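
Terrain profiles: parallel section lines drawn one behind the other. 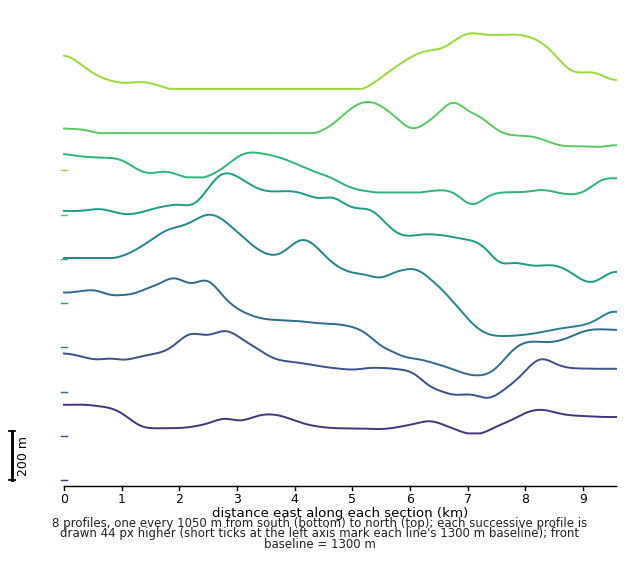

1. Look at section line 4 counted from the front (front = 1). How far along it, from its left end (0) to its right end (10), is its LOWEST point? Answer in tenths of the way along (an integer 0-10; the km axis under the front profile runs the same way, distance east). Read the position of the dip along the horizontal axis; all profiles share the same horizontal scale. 8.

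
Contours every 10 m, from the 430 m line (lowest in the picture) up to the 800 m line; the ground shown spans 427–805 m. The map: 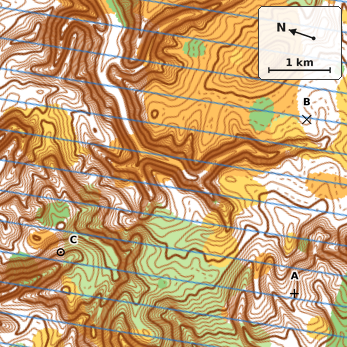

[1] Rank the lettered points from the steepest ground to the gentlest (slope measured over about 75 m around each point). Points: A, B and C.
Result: C A B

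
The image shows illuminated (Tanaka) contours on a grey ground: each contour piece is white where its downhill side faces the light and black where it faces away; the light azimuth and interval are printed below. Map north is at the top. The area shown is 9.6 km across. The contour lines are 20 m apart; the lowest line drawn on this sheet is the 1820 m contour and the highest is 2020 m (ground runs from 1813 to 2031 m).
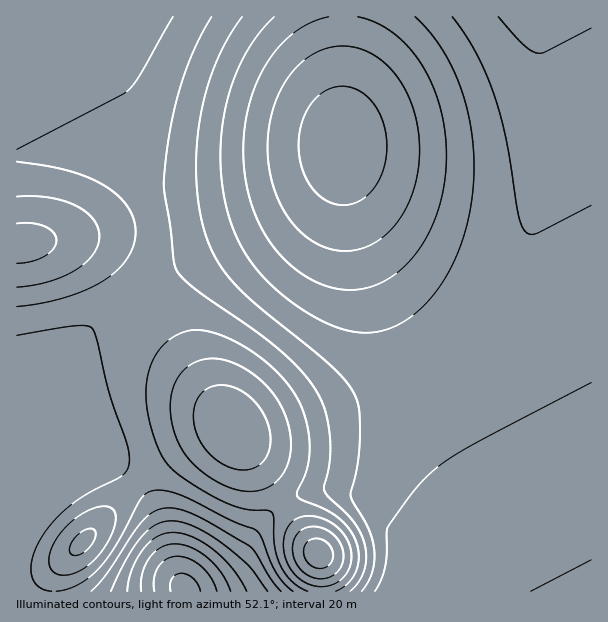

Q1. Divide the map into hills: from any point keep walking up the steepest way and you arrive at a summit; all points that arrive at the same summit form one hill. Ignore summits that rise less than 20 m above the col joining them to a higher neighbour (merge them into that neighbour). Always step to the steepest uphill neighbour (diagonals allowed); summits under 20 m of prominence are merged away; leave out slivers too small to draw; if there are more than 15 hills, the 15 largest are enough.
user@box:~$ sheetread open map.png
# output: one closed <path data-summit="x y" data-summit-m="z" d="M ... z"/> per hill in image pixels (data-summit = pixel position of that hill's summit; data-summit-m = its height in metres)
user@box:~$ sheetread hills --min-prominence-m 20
<path data-summit="530 17" data-summit-m="1945" d="M591 16l-248 1 0 145 5 29 14 52 17 41 25 51 59 96 83 157 3 4 43-1z"/><path data-summit="233 429" data-summit-m="2018" d="M342 146l-2 13-10 18-36 33-24 14-84 42-55 41-41 24-10 8-14 24-8 26-3 21 1 51-1 7-5 6 3 1 13-11 15-6 23 2 22 12 18 17 8 14 11 25 11 39 12 23 18-7 23-15 14-14 18-29 26-23 18-9 17-5 22 0 33 11 17 9 19 15 19 22 29 47 89 0-70-134-66-110-33-64-25-69-10-41z"/><path data-summit="21 243" data-summit-m="2006" d="M342 16l-326 1 1 491 33-32 5-8 0-58 3-21 8-26 14-24 10-8 41-24 55-41 84-42 24-14 12-10 24-23 6-9 7-22z"/><path data-summit="318 554" data-summit-m="2031" d="M342 488l-22 0-17 5-18 9-26 23-18 29-14 14-23 15-18 8 272 0-28-46-19-22-27-19-19-10z"/><path data-summit="83 542" data-summit-m="1985" d="M98 458l-17 0-15 6-24 18-26 27 0 82 169 1 1-2-12-23-11-39-11-25-8-14-18-17-18-10z"/>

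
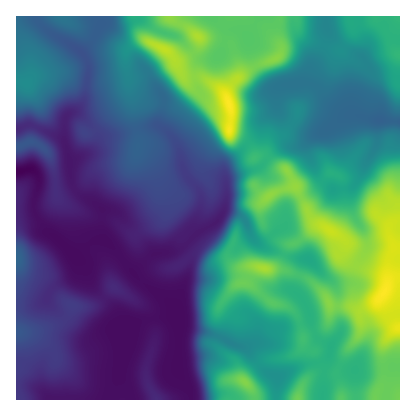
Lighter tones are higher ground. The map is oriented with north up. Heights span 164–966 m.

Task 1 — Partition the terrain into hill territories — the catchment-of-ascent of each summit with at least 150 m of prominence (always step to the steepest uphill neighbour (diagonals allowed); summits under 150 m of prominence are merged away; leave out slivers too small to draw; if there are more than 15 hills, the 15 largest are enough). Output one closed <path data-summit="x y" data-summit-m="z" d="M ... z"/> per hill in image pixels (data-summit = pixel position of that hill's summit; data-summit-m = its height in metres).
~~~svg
<path data-summit="230 104" data-summit-m="966" d="M400 16l-384 0 0 156 16-3 6 7 1 6-5 18 0 10 3 8 7 10 18 14 12 13 6-2 14-12 10-1 4 2 28 34 30 23 10 14 14-45-3-10-7-7-4-1 8-3 14-15 18-9 5-7 5-14-2-36 35-34 3-10 14-14 0-6 3 8 9 10 20 11 13 1-7 4-7 8 2 12 11 22 14 12 16-2 6-4 21-40 1-22 22 0z"/><path data-summit="384 292" data-summit-m="965" d="M276 102l0 6-14 14-3 10-35 34 2 36-5 14-5 7-18 9-14 15-8 3 4 1 10 13-14 44 3 16 3 4 24 4 40 16 18 23 13 7-1 22 124 0 0-278-14-2-8 2-1 22-21 40-6 4-16 2-14-12-13-28 2-10 10-6-17-5-14-9-7-6z"/><path data-summit="16 258" data-summit-m="427" d="M32 169l-16 3 0 228 92 0 10-22 6-24 1-24 5-6 6-2 41-6-6-12-29-22-25-30-13-12-10 1-14 12-6 2-12-13-18-14-10-18 0-10 5-20-3-8z"/><path data-summit="244 382" data-summit-m="819" d="M180 325l-1 43 2 8 8 12 3 12 84 0 1-22-13-7-18-23-40-16-24-4z"/>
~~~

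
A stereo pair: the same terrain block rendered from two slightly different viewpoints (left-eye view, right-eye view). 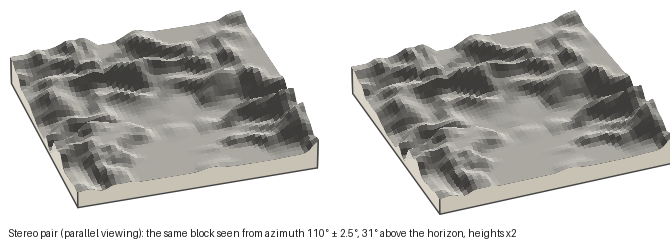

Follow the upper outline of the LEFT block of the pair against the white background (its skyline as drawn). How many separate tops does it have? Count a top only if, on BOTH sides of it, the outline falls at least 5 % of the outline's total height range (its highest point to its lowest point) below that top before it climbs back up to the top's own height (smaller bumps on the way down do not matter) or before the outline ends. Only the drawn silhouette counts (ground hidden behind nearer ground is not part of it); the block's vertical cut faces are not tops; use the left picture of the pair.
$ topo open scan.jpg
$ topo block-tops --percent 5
2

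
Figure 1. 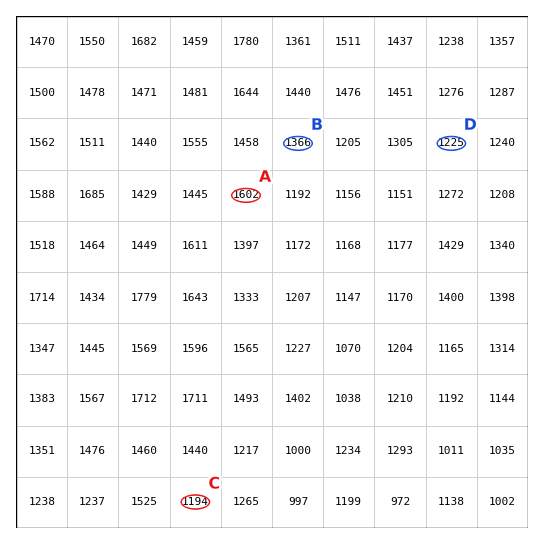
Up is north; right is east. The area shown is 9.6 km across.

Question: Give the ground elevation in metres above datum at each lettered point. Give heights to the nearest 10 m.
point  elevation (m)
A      1600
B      1370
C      1190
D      1220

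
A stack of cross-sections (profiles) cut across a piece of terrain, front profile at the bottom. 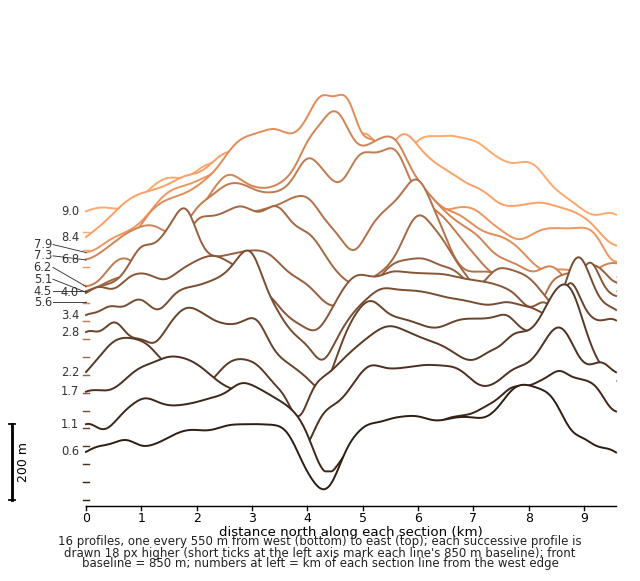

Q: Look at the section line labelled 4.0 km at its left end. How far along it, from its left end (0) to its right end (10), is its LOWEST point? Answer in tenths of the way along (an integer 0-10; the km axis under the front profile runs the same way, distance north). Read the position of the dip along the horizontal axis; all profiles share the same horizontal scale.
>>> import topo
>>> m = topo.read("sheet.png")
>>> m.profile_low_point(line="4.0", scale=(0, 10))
4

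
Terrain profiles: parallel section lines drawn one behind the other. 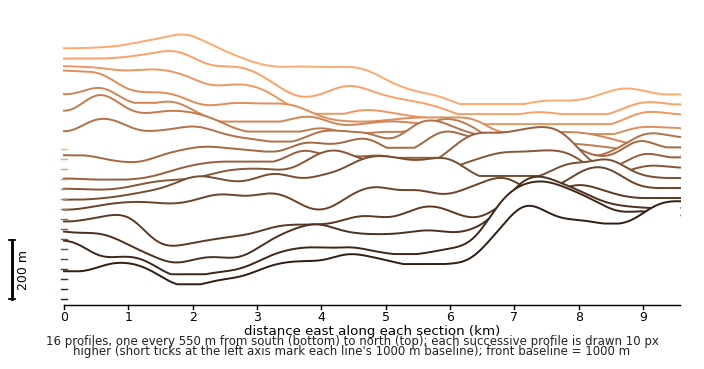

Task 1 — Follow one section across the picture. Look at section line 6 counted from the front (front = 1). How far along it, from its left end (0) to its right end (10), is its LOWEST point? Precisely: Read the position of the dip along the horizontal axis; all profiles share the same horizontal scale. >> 0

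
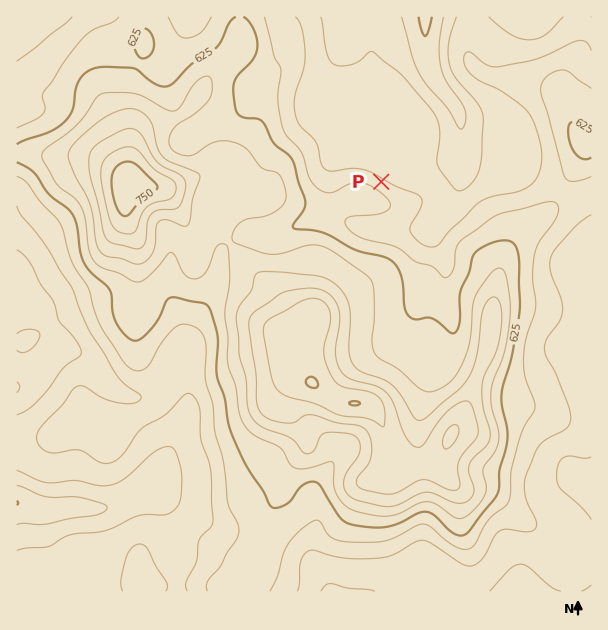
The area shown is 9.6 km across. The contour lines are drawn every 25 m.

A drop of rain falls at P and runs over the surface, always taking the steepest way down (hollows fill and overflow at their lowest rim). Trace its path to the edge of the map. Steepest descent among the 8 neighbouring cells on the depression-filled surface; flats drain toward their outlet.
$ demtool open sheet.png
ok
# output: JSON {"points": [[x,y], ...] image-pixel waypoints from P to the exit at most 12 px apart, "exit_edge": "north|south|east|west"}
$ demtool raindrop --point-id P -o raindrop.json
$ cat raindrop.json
{"points": [[381, 182], [393, 170], [405, 164], [417, 164], [429, 164], [441, 164], [453, 162], [461, 150], [461, 138], [461, 126], [459, 114], [452, 102], [443, 90], [434, 78], [429, 66], [426, 54], [426, 42], [426, 30], [426, 18], [426, 17]], "exit_edge": "north"}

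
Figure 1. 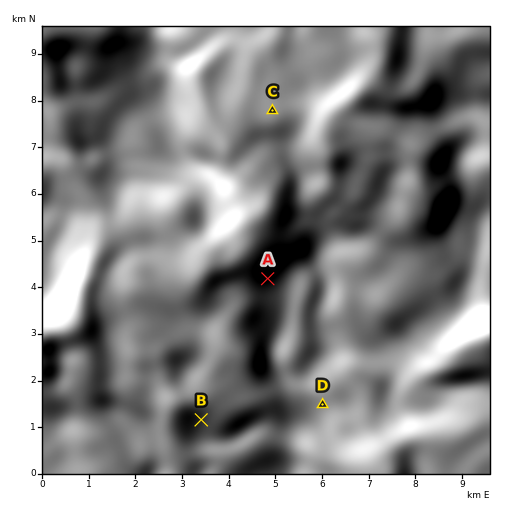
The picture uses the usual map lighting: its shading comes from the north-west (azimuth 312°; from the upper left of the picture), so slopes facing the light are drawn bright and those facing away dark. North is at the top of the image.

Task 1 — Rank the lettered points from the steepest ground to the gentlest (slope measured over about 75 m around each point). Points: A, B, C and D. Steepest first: A B D C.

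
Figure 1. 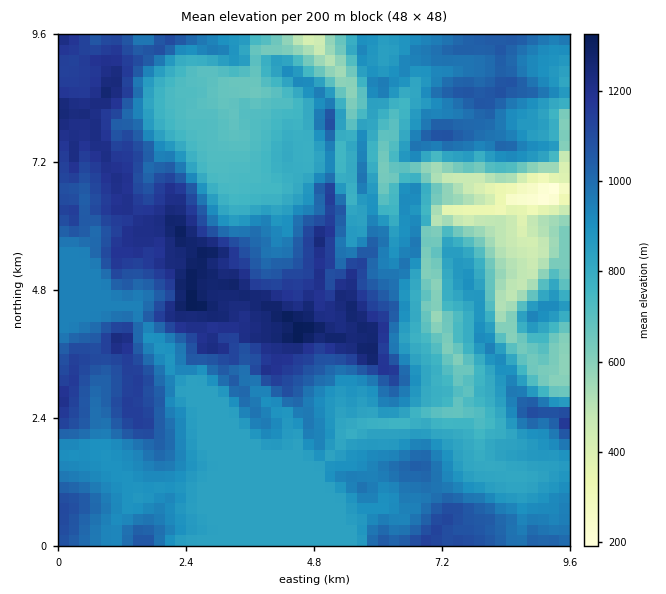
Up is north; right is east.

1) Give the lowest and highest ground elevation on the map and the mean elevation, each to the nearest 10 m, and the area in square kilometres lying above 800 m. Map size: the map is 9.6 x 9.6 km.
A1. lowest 180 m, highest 1350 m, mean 920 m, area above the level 70.5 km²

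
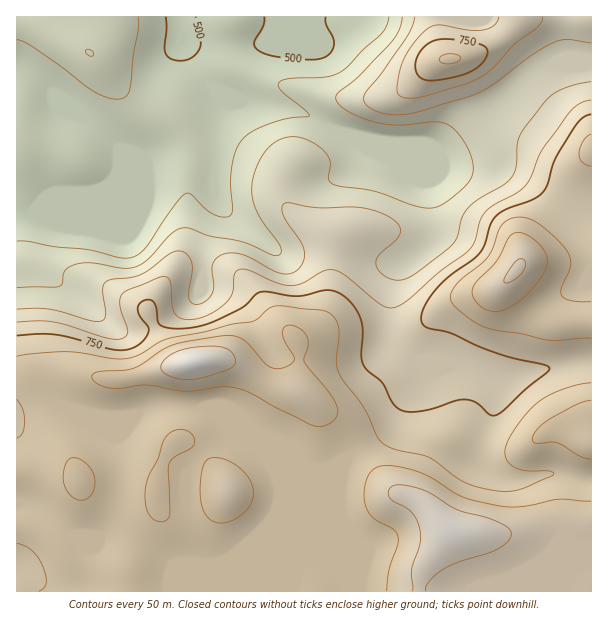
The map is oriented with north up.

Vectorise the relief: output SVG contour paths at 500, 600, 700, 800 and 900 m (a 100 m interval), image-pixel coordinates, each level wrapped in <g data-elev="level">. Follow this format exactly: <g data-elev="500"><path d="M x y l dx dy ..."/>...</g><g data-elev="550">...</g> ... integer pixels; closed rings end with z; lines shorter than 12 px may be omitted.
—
<g data-elev="500"><path d="M196 17l0 9 5 16-1 6-8 9-12 4-9-2-6-6 0-8 2-18-1-10"/><path d="M326 17l0 7 8 15-1 9-3 5-5 4-14 3-36-4-11-3-7-3-2-3-1-5 9-16 1-9"/></g><g data-elev="600"><path d="M89 56l4 0 0-3-3-3-3-1-1 3z"/><path d="M402 17l-3 13-7 12-33 34-21 17-2 6 4 6 8 6 27 11 24 3 39-3 8 2 7 4 9 10 6 11 4 10 1 11-1 7-4 6-21 18-12 6-12 1-13-4-35-13-41-6-5-5 1-18-2-6-5-6-8-6-10-5-9-2-9 0-13 6-10 10-8 17-4 16 0 11 4 12 7 13 17 23 1 6-2 4-7 0-30-13-32-6-19-7-8-1-6 2-6 4-22 24-12 8-14 2-28-5-15 0-8 3-7 4-2 5-1 9-3 3-42 1"/></g><g data-elev="700"><path d="M591 100l-12 4-11 10-26 36-11 27-6 9-10 8-22 12-9 7-4 9-5 20-5 7-32 24-30 27-12 7-7 1-8-3-34-28-12-7-11 1-21 12-12 3-13-3-27-12-9-2-4 1-3 3-2 20-6 9-14 10-16 7-14 0-8-5-3-9-1-21-4-7-8 0-34 14-4 5-1 7 8 29-2 4-6 3-14-1-53-16-15-1-21 1"/><path d="M499 17l-5 9-11 4-15 0-28-5-8 1-6 4-13 14-10 16-6 24 0 6 2 5 8 3 13-1 44-12 15-7 14-10 23-25 21-16 5-6 0-4"/></g><g data-elev="800"><path d="M17 543l7 3 8 4 10 14 4 11 0 7-2 6-5 3"/><path d="M17 399l6 11 2 10-2 12-6 6"/><path d="M591 383l-18 3-22 8-14 9-12 13-11 15-7 12-2 9 1 7 5 6 8 4 11 2 19 0 5 2 0 1-33 15-18 2-20-3-16-5-11-6-27-20-36-8-12-8-5-6-12-27-20-27-5-9-3-12 3-24-1-10-5-10-9-5-40-5-10 0-6 3-15 12-20 3-29 8-36 7-9 3-19 12-12 4-15 1-47-7-33 2-16 2"/><path d="M591 302l-18-1-10-4-2-4 0-5 10-22-2-12-10-12-17-16-11-6-10-3-11 2-7 5-4 6-10 25-7 8-24 19-5 8-3 7 3 8 10 9 14 10 12 5 33 5 27 6 42-2"/><path d="M591 134l-4 3-4 4-4 14 3 7 9 4"/><path d="M443 63l12 0 5-3 1-3-6-3-11 1-5 4 1 3z"/></g><g data-elev="900"><path d="M426 591l0-4 2-5 14-12 15-7 40-14 12-9 2-7-2-5-10-6-13-5-28-7-33-19-15-5-14-1-4 1-3 3 0 8 4 4 12 6 6 5 6 9 3 10 0 14-8 25 0 21"/><path d="M176 378l10 2 11-1 28-8 9-6 1-8-6-7-11-4-21 1-18 4-12 6-6 9 3 7z"/><path d="M504 282l6 0 11-8 4-8-1-6-5-1-4 3-10 14z"/></g>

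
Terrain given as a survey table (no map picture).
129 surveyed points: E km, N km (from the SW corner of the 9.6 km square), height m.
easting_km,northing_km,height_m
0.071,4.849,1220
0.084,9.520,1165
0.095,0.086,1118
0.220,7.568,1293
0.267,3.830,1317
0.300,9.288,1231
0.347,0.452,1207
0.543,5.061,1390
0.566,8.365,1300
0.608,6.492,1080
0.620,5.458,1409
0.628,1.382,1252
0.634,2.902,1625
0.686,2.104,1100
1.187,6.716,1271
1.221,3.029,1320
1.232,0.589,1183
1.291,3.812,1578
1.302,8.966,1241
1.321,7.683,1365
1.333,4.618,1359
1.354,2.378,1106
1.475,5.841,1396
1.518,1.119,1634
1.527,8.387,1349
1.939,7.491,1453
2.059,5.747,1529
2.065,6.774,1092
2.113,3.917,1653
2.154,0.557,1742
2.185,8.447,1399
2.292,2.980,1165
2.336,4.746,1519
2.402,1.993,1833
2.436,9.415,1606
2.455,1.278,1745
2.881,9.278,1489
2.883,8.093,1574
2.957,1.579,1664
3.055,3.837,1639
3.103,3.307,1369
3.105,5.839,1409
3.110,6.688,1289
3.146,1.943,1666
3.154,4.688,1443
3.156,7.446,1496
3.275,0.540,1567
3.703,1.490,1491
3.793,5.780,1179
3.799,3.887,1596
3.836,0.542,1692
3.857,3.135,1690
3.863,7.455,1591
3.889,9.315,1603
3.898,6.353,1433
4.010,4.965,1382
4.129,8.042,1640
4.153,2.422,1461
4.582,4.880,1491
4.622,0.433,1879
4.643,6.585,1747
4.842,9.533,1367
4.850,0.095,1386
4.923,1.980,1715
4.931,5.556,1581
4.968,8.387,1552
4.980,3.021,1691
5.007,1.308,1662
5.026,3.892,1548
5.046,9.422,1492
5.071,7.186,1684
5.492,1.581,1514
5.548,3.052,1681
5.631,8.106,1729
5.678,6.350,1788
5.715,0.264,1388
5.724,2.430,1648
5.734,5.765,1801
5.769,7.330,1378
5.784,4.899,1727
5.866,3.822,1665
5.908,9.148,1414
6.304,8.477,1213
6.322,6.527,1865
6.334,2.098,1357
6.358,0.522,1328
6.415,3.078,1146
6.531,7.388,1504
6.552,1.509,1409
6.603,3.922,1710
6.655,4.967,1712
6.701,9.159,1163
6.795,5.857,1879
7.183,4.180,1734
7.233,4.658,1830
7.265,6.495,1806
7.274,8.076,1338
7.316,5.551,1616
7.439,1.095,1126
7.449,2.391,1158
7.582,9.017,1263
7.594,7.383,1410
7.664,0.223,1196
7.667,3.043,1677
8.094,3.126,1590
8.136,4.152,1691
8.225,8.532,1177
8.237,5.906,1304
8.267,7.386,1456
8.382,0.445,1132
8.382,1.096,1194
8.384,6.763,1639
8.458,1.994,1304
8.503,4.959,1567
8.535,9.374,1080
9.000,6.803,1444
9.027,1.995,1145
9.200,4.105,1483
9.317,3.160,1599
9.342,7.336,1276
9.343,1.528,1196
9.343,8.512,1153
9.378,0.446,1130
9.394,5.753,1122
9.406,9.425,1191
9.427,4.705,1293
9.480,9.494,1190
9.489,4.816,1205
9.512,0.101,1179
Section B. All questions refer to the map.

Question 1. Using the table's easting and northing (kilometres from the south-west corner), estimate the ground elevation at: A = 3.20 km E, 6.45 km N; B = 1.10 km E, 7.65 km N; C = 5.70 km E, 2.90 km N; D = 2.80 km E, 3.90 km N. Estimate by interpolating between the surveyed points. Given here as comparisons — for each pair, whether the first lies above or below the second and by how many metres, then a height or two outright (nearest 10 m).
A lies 430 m below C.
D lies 370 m above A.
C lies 330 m above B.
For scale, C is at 1670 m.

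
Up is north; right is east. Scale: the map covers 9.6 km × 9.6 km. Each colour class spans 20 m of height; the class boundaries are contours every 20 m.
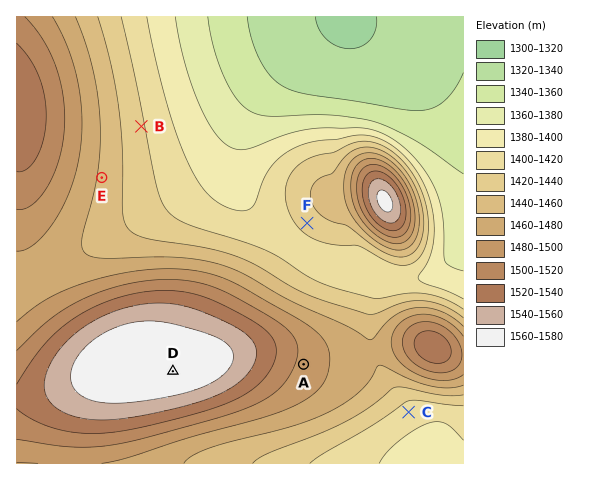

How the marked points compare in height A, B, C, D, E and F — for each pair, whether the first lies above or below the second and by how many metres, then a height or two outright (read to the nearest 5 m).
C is below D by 165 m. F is below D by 150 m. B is below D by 150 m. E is below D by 120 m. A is above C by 85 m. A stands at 1495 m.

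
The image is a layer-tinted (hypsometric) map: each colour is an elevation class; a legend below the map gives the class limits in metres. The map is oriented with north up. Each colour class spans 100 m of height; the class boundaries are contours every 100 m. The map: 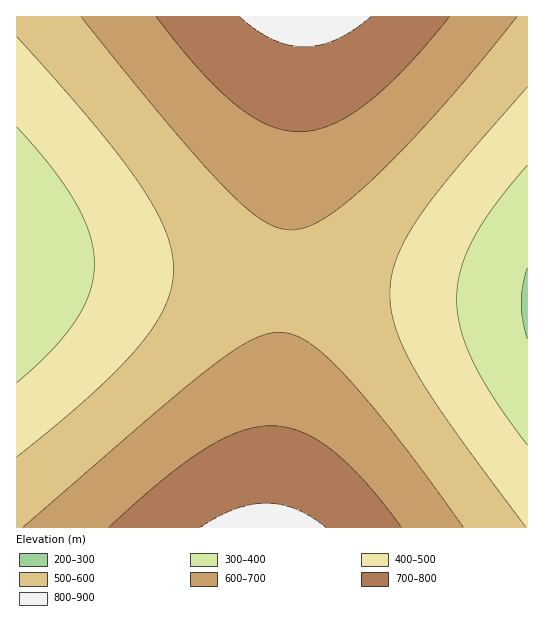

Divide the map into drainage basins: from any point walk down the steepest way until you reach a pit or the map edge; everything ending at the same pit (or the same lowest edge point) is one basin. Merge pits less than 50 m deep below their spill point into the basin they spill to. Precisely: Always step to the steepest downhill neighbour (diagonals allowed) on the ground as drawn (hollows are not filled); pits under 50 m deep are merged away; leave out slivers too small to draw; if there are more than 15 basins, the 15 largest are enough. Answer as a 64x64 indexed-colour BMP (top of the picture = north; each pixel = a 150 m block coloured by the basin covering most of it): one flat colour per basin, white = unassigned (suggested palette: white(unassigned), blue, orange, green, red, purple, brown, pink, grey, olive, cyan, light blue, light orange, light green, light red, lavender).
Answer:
<image width="64" height="64" href="data:image/bmp;base64,Qk12CAAAAAAAAHYAAAAoAAAAQAAAAEAAAAABAAQAAAAAAAAIAAATCwAAEwsAABAAAAAAAAAA////ALR3HwAOf/8ALKAsACgn1gC9Z5QAS1aMAMJ34wB/f38AIr28AM++FwDox64AeLv/AIrfmACWmP8A1bDFABEREREREREREREREREREREiIiIiIiIiIiIiIiIiIiIiERERERERERERERERERERESIiIiIiIiIiIiIiIiIiIiIRERERERERERERERERERERIiIiIiIiIiIiIiIiIiIiIhEREREREREREREREREREREiIiIiIiIiIiIiIiIiIiIiERERERERERERERERERERESIiIiIiIiIiIiIiIiIiIiIRERERERERERERERERERERIiIiIiIiIiIiIiIiIiIiIhEREREREREREREREREREREiIiIiIiIiIiIiIiIiIiIiERERERERERERERERERERESIiIiIiIiIiIiIiIiIiIiIRERERERERERERERERERERIiIiIiIiIiIiIiIiIiIiIhEREREREREREREREREREREiIiIiIiIiIiIiIiIiIiIiERERERERERERERERERERESIiIiIiIiIiIiIiIiIiIiIRERERERERERERERERERERIiIiIiIiIiIiIiIiIiIiIhERERERERERERERERERERESIiIiIiIiIiIiIiIiIiIiERERERERERERERERERERERIiIiIiIiIiIiIiIiIiIiIREREREREREREREREREREREiIiIiIiIiIiIiIiIiIiIhERERERERERERERERERERESIiIiIiIiIiIiIiIiIiIiERERERERERERERERERERERIiIiIiIiIiIiIiIiIiIiIREREREREREREREREREREREiIiIiIiIiIiIiIiIiIiIhERERERERERERERERERERESIiIiIiIiIiIiIiIiIiIiERERERERERERERERERERERIiIiIiIiIiIiIiIiIiIiIREREREREREREREREREREREiIiIiIiIiIiIiIiIiIiIhERERERERERERERERERERESIiIiIiIiIiIiIiIiIiIiERERERERERERERERERERERIiIiIiIiIiIiIiIiIiIiIREREREREREREREREREREREiIiIiIiIiIiIiIiIiIiIhERERERERERERERERERERESIiIiIiIiIiIiIiIiIiIiERERERERERERERERERERERIiIiIiIiIiIiIiIiIiIiIREREREREREREREREREREREiIiIiIiIiIiIiIiIiIiIhERERERERERERERERERERESIiIiIiIiIiIiIiIiIiIiEREREREREREREREREREREREiIiIiIiIiIiIiIiIiIiIRERERERERERERERERERERESIiIiIiIiIiIiIiIiIiIhERERERERERERERERERERERIiIiIiIiIiIiIiIiIiIiEREREREREREREREREREREREiIiIiIiIiIiIiIiIiIiIRERERERERERERERERERERESIiIiIiIiIiIiIiIiIiIhERERERERERERERERERERERIiIiIiIiIiIiIiIiIiIiEREREREREREREREREREREREiIiIiIiIiIiIiIiIiIiIRERERERERERERERERERERESIiIiIiIiIiIiIiIiIiIhERERERERERERERERERERERIiIiIiIiIiIiIiIiIiIiEREREREREREREREREREREREiIiIiIiIiIiIiIiIiIiIRERERERERERERERERERERESIiIiIiIiIiIiIiIiIiIhERERERERERERERERERERERIiIiIiIiIiIiIiIiIiIiEREREREREREREREREREREREiIiIiIiIiIiIiIiIiIiIRERERERERERERERERERERESIiIiIiIiIiIiIiIiIiIhERERERERERERERERERERERIiIiIiIiIiIiIiIiIiIiEREREREREREREREREREREREiIiIiIiIiIiIiIiIiIiIRERERERERERERERERERERERIiIiIiIiIiIiIiIiIiIhEREREREREREREREREREREREiIiIiIiIiIiIiIiIiIiERERERERERERERERERERERESIiIiIiIiIiIiIiIiIiIRERERERERERERERERERERERIiIiIiIiIiIiIiIiIiIhEREREREREREREREREREREREiIiIiIiIiIiIiIiIiIiERERERERERERERERERERERESIiIiIiIiIiIiIiIiIiIRERERERERERERERERERERERIiIiIiIiIiIiIiIiIiIhEREREREREREREREREREREREiIiIiIiIiIiIiIiIiIiERERERERERERERERERERERESIiIiIiIiIiIiIiIiIiIRERERERERERERERERERERERIiIiIiIiIiIiIiIiIiIhEREREREREREREREREREREREiIiIiIiIiIiIiIiIiIiERERERERERERERERERERERESIiIiIiIiIiIiIiIiIiIRERERERERERERERERERERERIiIiIiIiIiIiIiIiIiIhEREREREREREREREREREREREiIiIiIiIiIiIiIiIiIiERERERERERERERERERERERESIiIiIiIiIiIiIiIiIiIREREREREREREREREREREREREiIiIiIiIiIiIiIiIiIhERERERERERERERERERERERESIiIiIiIiIiIiIiIiIiERERERERERERERERERERERERIiIiIiIiIiIiIiIiIiIREREREREREREREREREREREREiIiIiIiIiIiIiIiIiIhERERERERERERERERERERERESIiIiIiIiIiIiIiIiIi"/>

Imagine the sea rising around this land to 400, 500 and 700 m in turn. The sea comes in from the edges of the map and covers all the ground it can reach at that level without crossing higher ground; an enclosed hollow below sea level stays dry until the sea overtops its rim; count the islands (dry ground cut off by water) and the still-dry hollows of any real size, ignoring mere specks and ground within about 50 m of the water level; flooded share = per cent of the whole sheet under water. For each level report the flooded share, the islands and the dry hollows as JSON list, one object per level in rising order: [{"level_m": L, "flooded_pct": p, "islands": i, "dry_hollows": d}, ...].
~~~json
[{"level_m": 400, "flooded_pct": 10, "islands": 0, "dry_hollows": 0}, {"level_m": 500, "flooded_pct": 29, "islands": 0, "dry_hollows": 0}, {"level_m": 700, "flooded_pct": 84, "islands": 0, "dry_hollows": 0}]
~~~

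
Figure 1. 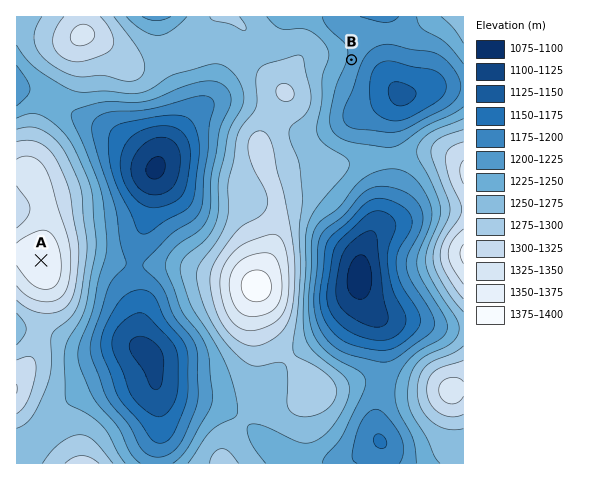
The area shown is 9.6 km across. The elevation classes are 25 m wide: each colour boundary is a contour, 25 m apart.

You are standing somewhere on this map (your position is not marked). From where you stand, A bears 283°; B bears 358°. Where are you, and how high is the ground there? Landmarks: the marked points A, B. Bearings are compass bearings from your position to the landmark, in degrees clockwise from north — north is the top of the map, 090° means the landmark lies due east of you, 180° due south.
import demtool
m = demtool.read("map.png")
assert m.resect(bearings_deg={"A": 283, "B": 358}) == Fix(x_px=361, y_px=334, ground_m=1145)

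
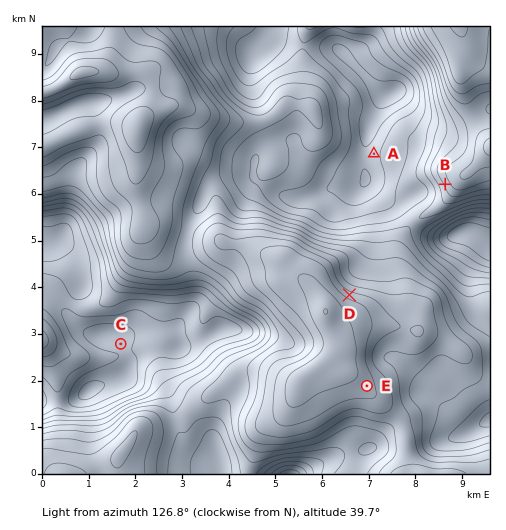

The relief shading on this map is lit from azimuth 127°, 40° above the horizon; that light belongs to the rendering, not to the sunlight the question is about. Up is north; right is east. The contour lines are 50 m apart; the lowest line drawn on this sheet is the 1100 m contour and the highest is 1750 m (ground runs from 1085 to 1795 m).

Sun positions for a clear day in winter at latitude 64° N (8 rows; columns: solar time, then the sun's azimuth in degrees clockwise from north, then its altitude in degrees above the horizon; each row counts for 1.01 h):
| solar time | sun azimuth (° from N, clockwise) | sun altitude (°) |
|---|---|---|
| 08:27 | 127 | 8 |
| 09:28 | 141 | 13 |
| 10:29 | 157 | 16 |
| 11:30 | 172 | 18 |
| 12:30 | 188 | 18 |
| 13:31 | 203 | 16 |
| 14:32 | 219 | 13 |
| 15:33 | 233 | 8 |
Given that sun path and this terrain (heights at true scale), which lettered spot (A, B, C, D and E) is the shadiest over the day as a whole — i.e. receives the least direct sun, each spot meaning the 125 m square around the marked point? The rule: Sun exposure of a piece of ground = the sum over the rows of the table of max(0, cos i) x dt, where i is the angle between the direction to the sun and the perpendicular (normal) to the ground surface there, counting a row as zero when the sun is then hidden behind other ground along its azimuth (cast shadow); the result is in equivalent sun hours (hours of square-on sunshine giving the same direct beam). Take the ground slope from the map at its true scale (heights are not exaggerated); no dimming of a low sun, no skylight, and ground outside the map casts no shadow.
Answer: B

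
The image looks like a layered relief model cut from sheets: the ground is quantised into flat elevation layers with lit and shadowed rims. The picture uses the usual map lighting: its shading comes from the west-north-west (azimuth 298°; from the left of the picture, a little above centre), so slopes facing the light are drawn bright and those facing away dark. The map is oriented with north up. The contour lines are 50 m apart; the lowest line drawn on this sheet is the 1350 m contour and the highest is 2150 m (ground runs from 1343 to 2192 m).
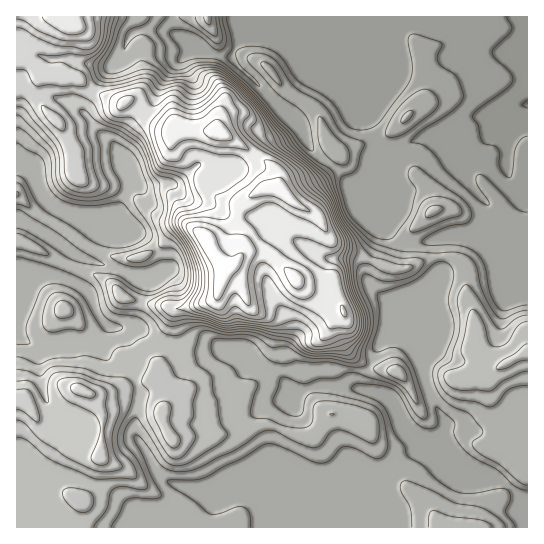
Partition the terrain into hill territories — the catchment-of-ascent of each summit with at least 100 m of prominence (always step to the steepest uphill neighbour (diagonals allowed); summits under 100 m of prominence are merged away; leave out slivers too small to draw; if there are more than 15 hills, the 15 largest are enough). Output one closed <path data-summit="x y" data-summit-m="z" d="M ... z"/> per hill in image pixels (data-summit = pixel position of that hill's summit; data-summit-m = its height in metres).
<path data-summit="205 238" data-summit-m="2192" d="M527 16l-234 1-18 4-32 14-4 4-8 18-21-4-27-16-18-6-22-2-9 3-6 6-7 19-21 21-11 16-6 15 0 4-10-9-23-9-11-2-12 5-11 27 1 210 13 9 12 4 20-4 28 0 8-3 5-4 6-12 6 3 18-1 8 2 16 12 14 3 10 7 9 2 32-5 24 5 11 11 22 13 11 12 10 2-3 8-9 7-12 23-4 13 0 19 39 17-54 1-18 6-21 10-14 26-7 6-4 0-11-4-13 0-15-7-13-3-26-18-22-11-54-16-12 0-10-4 0 64 511-1 0-26-6-1-12-13-44-26-18-20-4-10 1-9-16-28-6-25 4-15 0-48 13-31 1-8-1-28 5-3 9-1 24 1 13-11 7 8 4 2 26-2z"/><path data-summit="79 389" data-summit-m="1870" d="M109 325l-6 12-5 4-8 3-28 0-23 4-23-14 1 130 10 4 12 0 54 16 22 11 26 18 13 3 15 7 13 0 11 4 4 0 7-6 14-26 21-10 18-6 54-1-39-17 0-19 4-13 12-23 9-7 2-8-9-2-11-12-22-13-11-11-19-5-37 5-9-2-10-7-14-3-19-13-23 0z"/><path data-summit="527 354" data-summit-m="1712" d="M491 225l-13 11-24-1-9 1-5 3 1 28-1 8-13 31 0 48-4 15 6 25 16 28-1 9 9 18 13 12 44 26 12 13 5 0 1-266-26 1-4-2z"/><path data-summit="73 26" data-summit-m="2032" d="M171 16l-154 0-1 107 11-25 12-5 11 2 17 6 15 11 14-29 25-26 7-19 6-6 9-3 22 2 10 4-3-6z"/><path data-summit="207 17" data-summit-m="1661" d="M393 16l-220 0-1 13 6 7 21 9 11 8 21 4 8-18 4-4 40-16z"/>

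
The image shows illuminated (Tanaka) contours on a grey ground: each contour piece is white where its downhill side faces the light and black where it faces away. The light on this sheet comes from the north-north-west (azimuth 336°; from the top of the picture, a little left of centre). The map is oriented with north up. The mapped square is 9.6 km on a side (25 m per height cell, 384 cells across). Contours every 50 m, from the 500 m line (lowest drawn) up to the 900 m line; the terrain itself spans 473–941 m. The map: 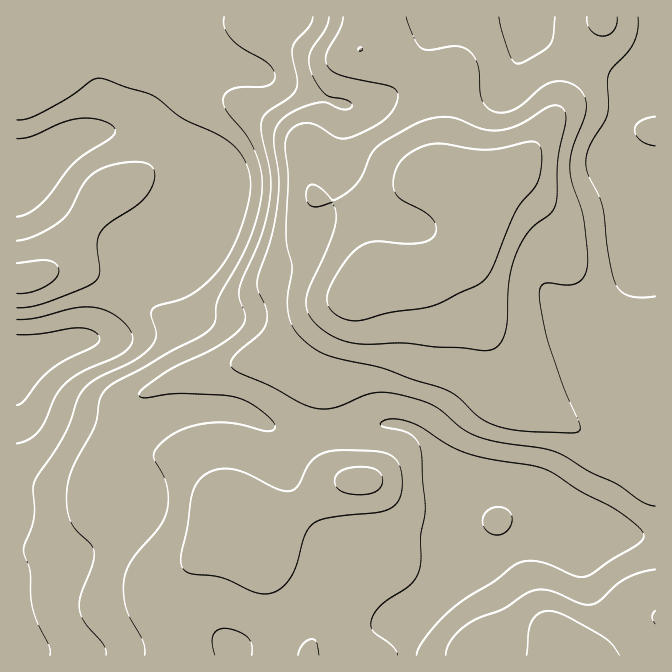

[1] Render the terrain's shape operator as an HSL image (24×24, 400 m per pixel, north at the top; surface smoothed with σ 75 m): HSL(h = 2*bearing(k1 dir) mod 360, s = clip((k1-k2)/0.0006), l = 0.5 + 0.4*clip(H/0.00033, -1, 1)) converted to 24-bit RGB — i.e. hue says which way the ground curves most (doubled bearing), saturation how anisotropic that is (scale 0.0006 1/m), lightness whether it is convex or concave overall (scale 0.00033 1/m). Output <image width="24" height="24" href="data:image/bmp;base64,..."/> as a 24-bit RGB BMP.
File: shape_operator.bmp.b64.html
<image width="24" height="24" href="data:image/bmp;base64,Qk32BgAAAAAAADYAAAAoAAAAGAAAABgAAAABABgAAAAAAMAGAAATCwAAEwsAAAAAAAAAAAAAd2R5d0pSgHNCbXlCgqJEr8NUgohmdWltb1xfRIR9o8OP1It5RHV6baWVRUSgGlzFtcPW0q7HZTGqYn6jvuu+mm/VmDuqfm9zaFWLdVyojIexfniriaOQtal4h3xcaFNPgV9JS6UuHqE4yml3xFpuT3E6RmdAJXxYNqVPvXR1eDrHquDUoNy1gxGn01ezo4KuWWqKXIehgXSenHikno6atXuKrWiDcleIfnuersGXMqllL3Nq2V6Gvmp4SKBxN5Z5MH9IWYE7TopOl9limmc8OR9WqYmztaDFaHGEVm5SXnZIX51zkoWpunm6w3qphnGofKWqu76kgI+oJ1dvTISf3r3NlpPGSF2VVVp1an5IR6AwjLIye006PGJSPpc3qK1LeVWUpEKVrbZUIq02PYprnlWeymJ7rIl7dJ98lK+Gt2ODbzxTJV8ZiKwTu5k2VFF/X0uNpYGEcKtqY4RXeGdicHZaa2sxi30NT0p3ekyk1K+libduKF5LNk5StIV5yLmzmcjIco27zyrX6zCsuEhUXdUwMelpOWSeR1uUiqumro6kjmCVgU1gezoybS4vy5xLQ0S7Q1Kxx6yo05enWEaWLoOPUMyDocuctqONg0WQdSuatYnh2NP42NvzbJTWNCtxXXJRgYo8imstcTgqcyQxp25MVcjVud3pXz63Xk+fqZmHyIWHlmy5V4C3YLKAhLJUmINWa012R3yWTN+AW9WF336R+zCuhBqIfyElg08Vd1wWZWMnQaF3mufDXNvUVKCNSjFlflxqnoBcypFHmp9KTZBcZJ5gmJRqkFdQay8udGMbgpUAPVEAOD8DbScGYRExs0J3vozOpazemcvue/L7hNbNcF+cZmJ3Jy92a3Cui3bL463q5JbPo3pAc3gnbmcaWTQXe0cxhrVslsWgtmujeDNPajYsQoVlWc6nh87MnM/Sk7vGfKqkbWR6flp1e299LnZyKbqBPuDVdpzi7KH99cz/2bL/xX/7nnPfhNHZd8DCqlxSmi00m0OMdYa9grnIYLWjWKZbdbVZeJ1pjIR0dV1/d2h9fXd7SGkTJWoGH0MDJjADLzMAorgAj7cqj0Tf3aH17InVoCZhqRohtJVQU7uNVrWfd5+RdI6Zg5+KfrJ1ZJ18d2uFf1uDf2t+gXV0hbYVL28SKUAXL1oiHdRQT+V2NqY8VFkbT0kNsTUU5Cm1zaLHuszBd4WkaHxQYZVCTIpNbKldh7Z+ZoWSc0lkf3xdaIOadnap3tf0gI7hLaLsQ+j7V+7VSLCfPTullST47nTvXr+YQYTQ3cTj3avNs4LOnZLYkKHQX2OnbMVNQL5SdTRukjs5RclROLOzYXOa1Ln04r/1dX3bVqGxWndgZWxPMWdBEUlUyUzb86StLINYTKZW0qasqarQiInMuG7T2VvZ4dehPIldOx1kt8qWgtmeL1mAWGVrmlGT2F1qxUdSgF9OYGpQXn1gX39xGFdcFEBS/3F14KZhIZJLesNGuaJVemBJeT5HpVZr8MeqsEqEGUVro92JlrZ3MyttY192V0Bwy0xu3llwtGdyaZFqTpR0XoaDPGR8BB42zC5K/+XMR7SBRZdZs186h1c7bndLV6Ro1b+V22CTNoCVW+hxgm6xRSuIaGWDMU9JfFaU1qC/3K/cup3IbX2lVHiFTVp1CA0rbFkl/v/MgMrNPDarvWKrvJC2hqSybKmgopByzmiMqtSXNeeDVDOEfTSKfGFlKmsTDnQyVrlWxYmf1H+9zGiui1GGWjVRFgsoKKZr7f/MQq9UKyuEfYW2t6nGpp+9fZa/dHzSxJbe89nKmqg6Ehclcjdhl2RKkNE4C1YTGkwFW3AMfWwdqkImnDFHfDF8EGy2Zfr/5fPYgoTXGFG+XoazsnmKvJqafraZM6W/hkbU/7vM+X+WGDRmIVCfoJ/T2r7XYme+NZKnTZJsV4NSXpaNf3C2aJDecfD9APPc77MyuDEAKR8KO0oKZ6kZnKg01LElN24dEywq2HVi/M/ZkFboEHepT6+XuqbBqJPTXkfRdFqwf5OfUa+nZautYbWOe6A5IhkRWRoJ/z4SrIY2Euw9KrZbaopWxLFvkbBZEj9KLLUr5axi7RhFcT84Nls5n659k2iBhEmQg2KZpZGNa49wUnpTgWNGjT0zMGyRFKj/5dH68df0rNTbP4CrWZCVprWGuYB+Lzx7P4FCnkAf1i0KvcpGI2KDrrB0eV+Fb12Ya3CcopGdnomuZWmyXU+6k5K/bci+FV5ZU0Ud/85uzLByYlWCZ319laxZpIpWWkp2VFRziT+h3LXD2+zZACSq"/>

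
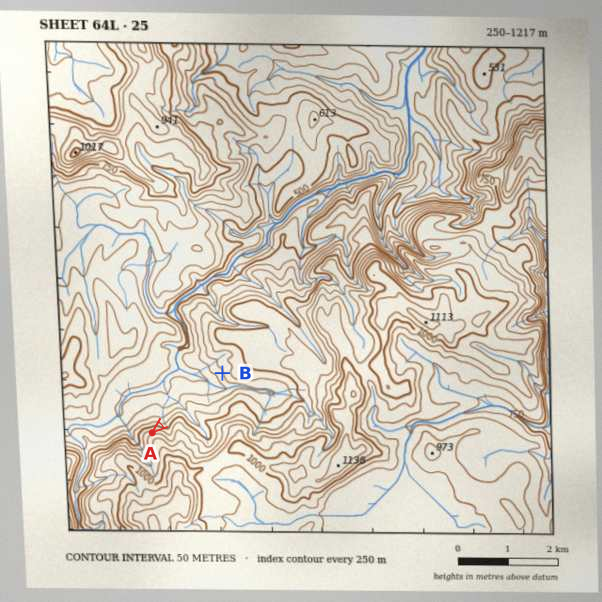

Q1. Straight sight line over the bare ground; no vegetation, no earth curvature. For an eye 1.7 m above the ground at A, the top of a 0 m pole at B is visible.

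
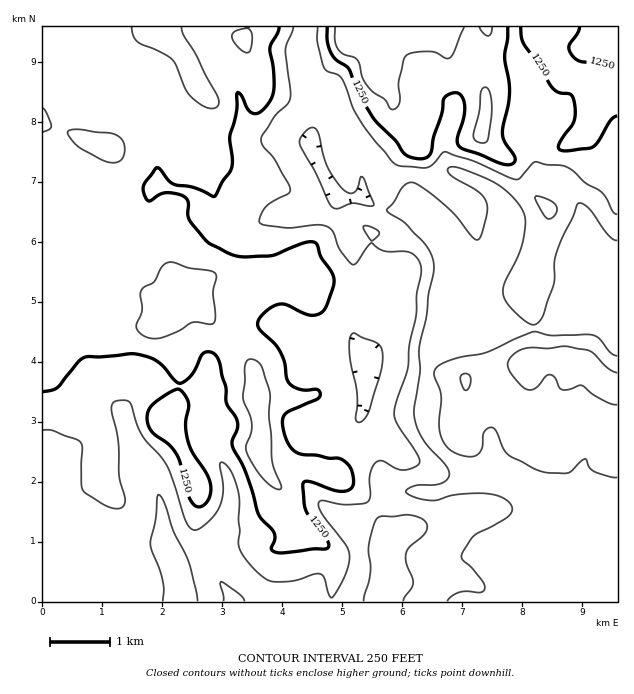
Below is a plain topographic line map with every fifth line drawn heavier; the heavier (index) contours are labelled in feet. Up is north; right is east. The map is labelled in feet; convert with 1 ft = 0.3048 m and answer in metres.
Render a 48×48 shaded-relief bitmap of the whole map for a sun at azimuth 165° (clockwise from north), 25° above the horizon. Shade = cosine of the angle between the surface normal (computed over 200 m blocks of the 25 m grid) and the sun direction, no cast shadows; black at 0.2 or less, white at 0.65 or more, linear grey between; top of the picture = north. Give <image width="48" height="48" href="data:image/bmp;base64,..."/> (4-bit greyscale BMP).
<image width="48" height="48" href="data:image/bmp;base64,Qk32BAAAAAAAAHYAAAAoAAAAMAAAADAAAAABAAQAAAAAAIAEAAATCwAAEwsAABAAAAAAAAAAAAAAABEREQAiIiIAMzMzAERERABVVVUAZmZmAHd3dwCIiIgAmZmZAKqqqgC7u7sAzMzMAN3d3QDu7u4A////AIiIiIiJiId4mru6mKlUe8uZmIiHZ3d5hoh4mYiIiId4mru7qKpkaamYiIiHZ3d4h4h4mZh3eIeImrzMyqp1Z3iId3eHZ3d3d5mHiYdmeJiImqvM3KmGd4mYh3eId4iGd5mHd4iIiaqHd4ibynZ2aLypmIiIiImHd4mYd4mZmbynZniJhUZlV6upmZmZmYiHd4iYiImpiL7IZ4mXU2h1M0Z4iZmZmIiId4iZmZmYiL7ZZ5qoV6ynMRJFZ4iIiHeId3eJmYd4h6zJZ5qone7JVDRVVWZ3d4iYiHd4iYZ4h4mZeJl4zt25mqqYZVVWeJqqqnd3eId5h2V5iadoqYiave25h3Zomqqqqnd3eIial1R6mZd2VVWLzMp3mpiaqqqYiIiHd4mruGaJd4hkNFVpqXVIqpmamZmYd5mYd4m8uXd2RHhlVVVWdkRpqZiJmZmYiKqqh4iKqYh2RYiId2ZlZlZ3mpmImZiZmaqqmIhUeZmIiIm7qph2eHh1i7mImZmqu6qZmahBN4mIiIqqqqmHeql1eqqIiJqqu6mZmqpkR4h2Znh3eJiHermHeZmYmImpmKqZmqqYeal3Znd2aIiHabl2V4mZmYmYdYmqqqqqmaqHdWeHeIiHeKljEkVniZmHUmiquqq8qJqYdFZ3d3iHd6ljEBESRVVVMmaKq7vdy7u4ZFZ3dniIiKqGVUIAAQABNXdniZms3cynZmd4iJiJmbyYd3ZUNDERR3dmZmZnnMuXiZiJqqmJqquYd3eJmIdlVnd2VWZlabqIirqqqqmImJqYd3iaqZmHZ3d3ZlZmZ4mYeKy6mamHd4qoeHd4mZmIiYiId1RFZVaZhnmqmZh2Vou4eIdWiZiIiYiIiHUzMyJXZkRoh2dlVXmoeIdUeZh3iIiIiIhjIiIzMzIkZVVVVFV4d5hkWZh3iIiIiIh1RVVEMzEARmZmZTNoiJh1WKqIiYiIiId2Z3ZmZUMQBGd2ZTRoiZh2WLuYmpmHdmd3d3eZmGVCETVTNEZ4mqmHaLypmph3ZmZ3d3iZqph2U0MjVmiKqZmIiIqqmXd3d3d2Z4mImruoZnZWmpmqhmiqlUarqHd3iZmHeJqZmZmHZ4iIm7uoVHrMhFi8uIiJq7uYiamZiIdmd4iInO7Iec7+qru7uqqrzLqYiJmZh2ZmeIiZnP/97//sve7KqqqrqpmYiZmYh2VneImqqt/u7/2XiazKmZmHVFeIiZiIiZiIh4maupm7ecp3hlaaqIdUM0Z3Z4mqm8u6h3iby4irU3qZh1VZunZVVVZ3Voq6nO3LmHeaqoeac1m5mHZnq3ZoiHd3Z5qomt26mXeqmYeJlmipiJh2eXeJmYiIiJhnmbuYmoiamIeKp2eZiJmGVnd3h3iJiIZXmZmIirmJmZmbt1eIiZmGZWd2Z4mamHVpqYiIedyImZqqqGeImYdmZnd2Z4q7qGaKqYmYd82omauqqYmZmXd2Znd3d4m7p1aZiaypdYqpmqqpqpqpmIiHd3h3d3irp1eZeM3KZFiYqqmZmqqoiJmYdw=="/>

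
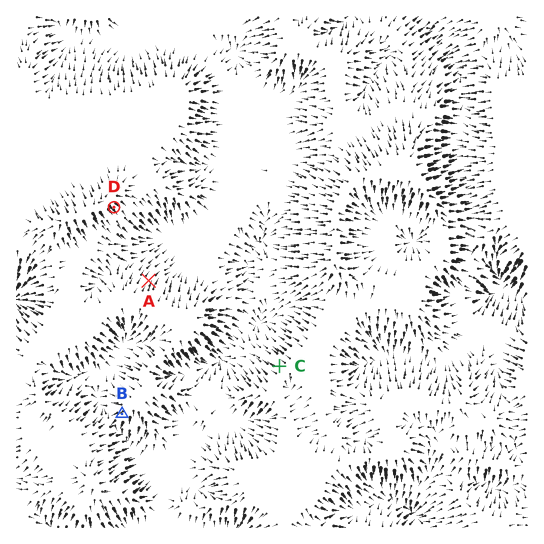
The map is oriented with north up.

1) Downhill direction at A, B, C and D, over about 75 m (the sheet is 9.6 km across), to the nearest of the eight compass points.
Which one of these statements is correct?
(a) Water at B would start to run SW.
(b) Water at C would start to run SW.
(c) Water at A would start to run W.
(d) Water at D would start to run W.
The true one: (a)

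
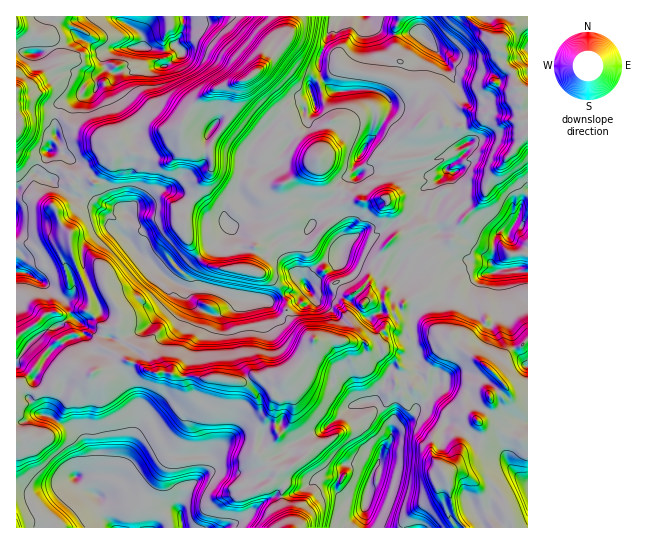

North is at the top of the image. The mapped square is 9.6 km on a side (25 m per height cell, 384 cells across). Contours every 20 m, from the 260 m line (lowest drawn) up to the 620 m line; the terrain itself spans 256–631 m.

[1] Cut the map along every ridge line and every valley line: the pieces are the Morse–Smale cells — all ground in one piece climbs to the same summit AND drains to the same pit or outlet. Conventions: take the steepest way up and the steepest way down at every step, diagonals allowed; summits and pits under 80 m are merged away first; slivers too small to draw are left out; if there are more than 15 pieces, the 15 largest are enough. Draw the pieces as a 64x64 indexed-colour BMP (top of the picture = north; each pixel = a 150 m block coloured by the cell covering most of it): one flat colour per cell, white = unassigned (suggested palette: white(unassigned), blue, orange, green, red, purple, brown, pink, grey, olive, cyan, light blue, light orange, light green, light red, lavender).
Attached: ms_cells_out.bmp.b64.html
<image width="64" height="64" href="data:image/bmp;base64,Qk12CAAAAAAAAHYAAAAoAAAAQAAAAEAAAAABAAQAAAAAAAAIAAATCwAAEwsAABAAAAAAAAAA////ALR3HwAOf/8ALKAsACgn1gC9Z5QAS1aMAMJ34wB/f38AIr28AM++FwDox64AeLv/AIrfmACWmP8A1bDFACIizMzMzMzMzMzCIiIiIiIiVVVVVVWZmZmZmZd3d3d3IiIszMzMzMzMzMIiIiIiIiJVVVVVVZmZmZmZl3d3d3ciIiLMzMzMzMzMwiIiIiIiJVVVVVVVmZmZmZmXd3d3dyIiIizMzMzMzMzCIiIiIiIlVVVVVQCZmZmZmXd3d3d3IiIiIsIszMzMzMIiIiIiIiVVVVUAAJmZmZmZd3d3d3ciIiIiIiIszMzMzCIiIiIgJVVVVQAAmZmZmZl3d3d3dyIiIiIiIiIszMzMwiIiIgBVVVVVAAAJmZmZmXd3d3d3IiIiIiIiIiLMzMzMIiIiIgBVVVVQAFmZmZmXd3d3d3ciIiIiIiIiIiLMzMwiIiIlUAVVVVVVWZmZmXd3d3d3dyIiIiIiIiIiIiIiIiIiIgVVVVVVVVVVmZmZd3d3d3d3IiIiIiIiIiIiIiIiIiIiAFVVVVVVVVVZmZl3d3d3d3ciIiIiIiIiIiIiIiIiIiIABVVVVVVVVVmZmXd3d3d3dyIiIiIiIiIiIiIiIiIiIgAAVVVVVVVVVZmZl3d3d3d3IiIiIiIiIiIiIiIiIiIiIABVVVVVVVVVWZmZd3d3d3ciIiIiIiIiIiIiIiIiIiIiAAVVVVVVVVVVmZmZmZd3dyIiIiIiIiIiIiIiIiIiIiIABVVVVVVVVVVZmZmZl3d3IiIiIiIiIiIiIiIiIiIiIgAFVVVVVVVVVVWZmZmXd3coiCIiIiIiIiIiIiIiIiIiAFVVVVVVVVVVVZmZmZmXd4iIgiIiIiIiIiIiIiIjMiIwVVVVVVVVVVVZmZmZmXd3iIiIIigiIiIiMzMzMzMzMzM1VVVVVVVVVZmZmZmZd3eIiIiIiIiCKIMzMzMzMzMzMzVVVVVVVapVmZmZmXd3d4iIiIiIiIiIMzMzMzMzMzMzM1VVVVVapVWZmZmXd3d3iIiIiIiIiIMzMzMzMzMzMzMzNVVVVapVVZmZmXd3d3eIiIiIiIiDMzMzMzMzMzMzMzMzMzqqqqqlmZmXd3d3d4iIiIiIiIMzMzMzMzMzMzMzMzMzM6qqqqWZl3d3d3d3iIiIiIiIgzMzMzMzMzMzMzMzMzMzqqpVVZl3d3d3d3eIiIiIiIiDMzMzMzMzMzMzMzMzMzqqqqVVmXd3d3d3d4iIiIiIiIMzMzMzNmZjMzNmYzMzOqqqqlVXd3d3d3d3iIiIiIiIMzMzMzNmZmYzNmZjMzM6qqqqpVqnd3d3d3eIiIiIg4MzMzMzNmZmZmZmZmY2YzMzqqqqqqp3d3d3d4iIiIiDMzMzMzNmZmZmZmZmZmZmMzOqqqqqqnd3d3d3iIiIiDMzMzMzNmZmZmZmZmZmZmZjMzqqqqqqp3d3d3eIiIiIMzMzMzNmZmZhEREWZmZmZjMzM6qqqqqqqqr//wiIiIMzMzMzZmZmYRERERZmZmZmMzMzqqqqqqRET///iIiIgzMzMzZmZmYRERERFmZmZmZjMzOqqqqqRERE//+IiIiDMzMzZmZmZhERERERFmZmZmMzM6qqqqRERET//4iIiIMzMzZmZmZhERERERERZmZmYzMzOqqqpERERP//iIiIMzMzZmZmZmERERERERFmZmZjMzMzqqqkRERERP+IiIMzMzNmZmZmYREREREREWZjZmMzMzOqqkRERERERIiIiIMzNmZmZmZhERERERERZmMzMzMzM6qqREREREREiIiIiDNmZmZmZmYRERERERFmEaozMzM6qqqkRERERESIiIiBZmZmZmZmZhEREREREREREaqqqqqqqqRERERERIiIgREWZmZmZmZmYRERERERERERqqqqqqqqAEREREREuIgRERFmZmZmZmZhEREREREREREaqqqqqqqgRERERES7sRERERZmZmZmZmYREREREREREREaoRGqqqpERERERLuxERERFmZmZmZmZhEREREREREREREREREaqkREREREu7sRERERZmZhEWZmEREREREREREREREREREaqkRERES7uxERERFmERERFhERERERERERERERFERERBFKRERERLu7sREREWERERERERERERERERERERFEREREREREREREu7uxERERERERERERERERERERERERERRERERERERERES7u7EREREREREREREREREREREREREREURERERERERERLu7sRERERERERERERERERERERERERERREREREREREREu7uxEREREREREREREREREREREREREREURERERERERES7u7sRERERERERERERERERERERERERERRERERERERERLu7u7uxEREREREREREREREREREREREUREREREREREREu7u7u7ERERERERERERERERERERERRERERERERERERN27u7u7uxERERERERERERERERERERFERERERERERERE3bu7u7u7sREREREREREREREREREREURERERERERERE3du7u7u7uxERERERERERERERERERERRETu7kRERERE3d27u7u7u7EREREREREREREREREREREUTu7u5ERERETd3bu7u7uxERERERERERERERERERERERRO7u7kRERERN3du7u7uxERERERERERERERERERERERFE7u7uRERERN3d27u7uxEREREREREREREREREREREREU7u7uRERERN3d3bu7ERERERERERERERERERERERERERHu7u5ERERN3d3d"/>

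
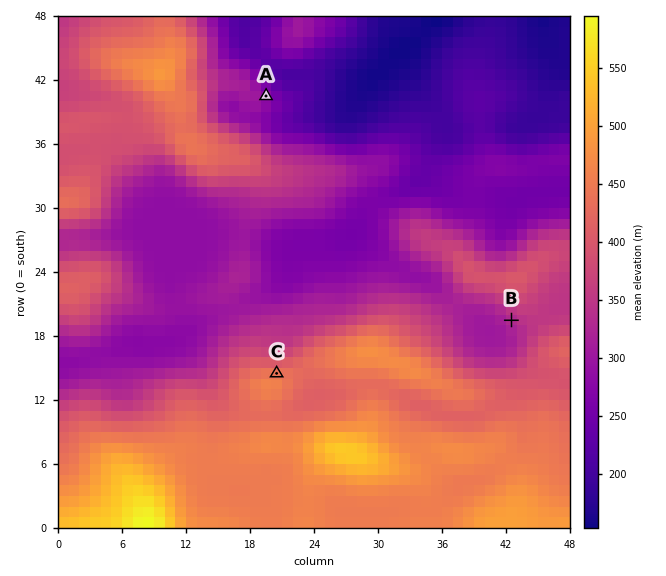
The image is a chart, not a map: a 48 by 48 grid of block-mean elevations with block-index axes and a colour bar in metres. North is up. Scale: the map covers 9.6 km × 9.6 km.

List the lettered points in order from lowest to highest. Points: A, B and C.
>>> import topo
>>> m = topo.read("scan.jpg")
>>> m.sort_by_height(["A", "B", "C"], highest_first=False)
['A', 'B', 'C']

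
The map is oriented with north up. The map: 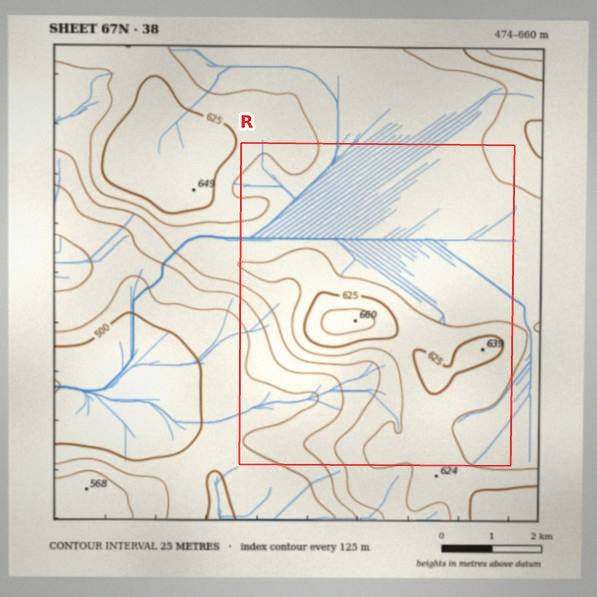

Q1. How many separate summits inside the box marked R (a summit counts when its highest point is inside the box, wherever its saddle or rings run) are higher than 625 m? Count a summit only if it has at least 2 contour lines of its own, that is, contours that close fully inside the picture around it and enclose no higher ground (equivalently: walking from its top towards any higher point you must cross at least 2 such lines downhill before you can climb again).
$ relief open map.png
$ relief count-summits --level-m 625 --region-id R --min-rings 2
1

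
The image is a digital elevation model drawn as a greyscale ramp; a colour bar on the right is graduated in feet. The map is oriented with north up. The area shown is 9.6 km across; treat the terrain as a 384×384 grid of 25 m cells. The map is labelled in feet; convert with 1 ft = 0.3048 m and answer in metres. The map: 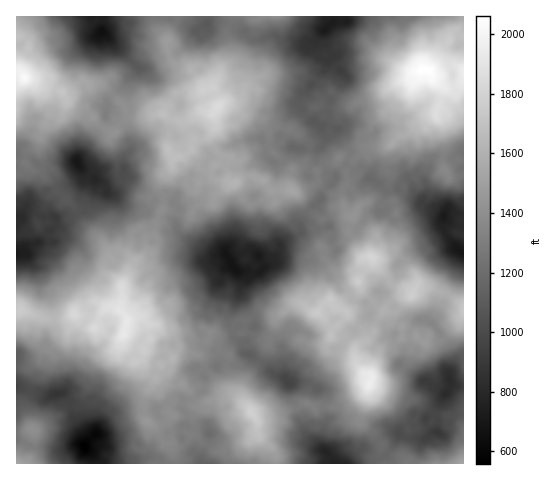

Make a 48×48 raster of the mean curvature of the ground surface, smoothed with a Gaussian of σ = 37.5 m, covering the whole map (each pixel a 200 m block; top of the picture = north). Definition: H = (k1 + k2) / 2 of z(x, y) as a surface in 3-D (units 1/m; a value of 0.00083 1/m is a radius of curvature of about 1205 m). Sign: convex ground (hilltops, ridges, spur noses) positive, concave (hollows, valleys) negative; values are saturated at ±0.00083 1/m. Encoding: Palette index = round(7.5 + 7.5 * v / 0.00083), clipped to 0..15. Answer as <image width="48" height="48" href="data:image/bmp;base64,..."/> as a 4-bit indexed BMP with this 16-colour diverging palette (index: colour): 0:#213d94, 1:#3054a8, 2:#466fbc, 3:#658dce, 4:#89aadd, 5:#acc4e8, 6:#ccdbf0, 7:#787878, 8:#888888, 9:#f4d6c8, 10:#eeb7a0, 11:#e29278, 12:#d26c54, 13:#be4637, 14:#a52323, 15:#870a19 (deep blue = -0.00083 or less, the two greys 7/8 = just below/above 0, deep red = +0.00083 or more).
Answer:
<image width="48" height="48" href="data:image/bmp;base64,Qk32BAAAAAAAAHYAAAAoAAAAMAAAADAAAAABAAQAAAAAAIAEAAATCwAAEwsAABAAAAAAAAAAlD0hAKhUMAC8b0YAzo1lAN2qiQDoxKwA8NvMAHh4eACIiIgAyNb0AKC37gB4kuIAVGzSADdGvgAjI6UAGQqHAK2SSyVFiXVjmaR2qIGd+XyXVJyFe7SWbYSDNTBnK+pbujaMeph/uJQAa5SJbnG2Ola5dgKEd6WapKp2OP3nU1UoYXKdJDAzCd/6t0YAaEqoZZoBlXyZdDi8bNumFqowR4/ahqgiuX/WpWcExVzJuTVkqskgZoS3WXeLx4mbVatWuGqoec+omGnWaDdolwZ6trgjeHmEZItFdom4Wv6Yl++pdY77l81yaZdgA4pIh4msQ6RKmtecRqUTZt+8hapxClV3YFpih2Wpi6hb26Y2AEUURd/tqTBaMap6hFVSW4p5tVZGVrkxA4iGN837OFBXCNq6iXh8qOtcpwNwdXdVemRsbMjnBqiQBjWod4e62GpzzH2nqwGJYnWradmIVJ+3UwqVXERVy1qiXVZ2iGbcKqjZNtNLhXrbtYiRrnblr4PVeUaplWmoadFPhWuUTJrGd5iGW3r3DpWenKfeV5E8ZBGKpEjVXHhyn6jcfNSEO7mrgpMqfMZ/oD7GTHOHhRAlrf6obuVNuojFe0lms6qb2s7mv6Vtd2Y1ivpEVsjanFrB7meIkQx5v9WPtVKHfftmfqkqhoqEfXeFWSlCtkqYqcifFKoBe/qcx6hHt1aCn3C2iKxwmDU2qYqTOPlner/sdGVEilZ7ebV7i4gpYEQEM6dma4aLNPyIZjKJXMWJNqmXZkBYVMpkBMVZN9jsBagmVDCHN8JriKqohYRVGZMmNsmXB//7h2R0AGUGJlWcqIZraWVzFWFoBqj3RZppvIaYEtqIlHzaR6eZhVeEdm/1Q1V4ShXkrJmFbmf3RYq3Vs2JhOpIUmhkWzlweUbbOpdCdyh1CWRapmZLVvqKU4Y541i3jMQTmIdgaJSW2Kd3c2ddhIjPdd6vhWM7qdk2rTRFCEF7jXuBA92XZId6daJ6jPcHhnzG11CUFnCTmWZTZXh3VKpF73WKr8l1mWZVS0ppn4ysqkcUyAWexFmJzpv3izK2G5FHpISr+3uZ8wRisjyL6UeGdFlSTHfGWWdJhVVPw4ZXcAc4k5lH6qZJitVCeZp59qlHksU6SlfIcgKZwyYr57oqaMhcchcox4mOiXZEYwXpWDWP5CF9pZmlUERIkpp0V7hq+GiXUkeZh2er+VhndWOel1ZZXOhII8kHmKuLqaaJ60zFeHyji5Z8eqWXjIFWckeGlaiPvIIpe4fgiEvPhavNhalYdEiGh1l9dTnauGC1T3gze1jbsEh/24iJUmvGjMVWZJJbWGW6jMWEl2tXuKpVtaaZaEaoiqefWtcXnLmpionNZHtTiay8RqqZZ3FsUVre2Oe7if+7yI/M9lQidkitl5q8qHlpUEYZq5nLF/tsgqtY7EALmOh7tWeup8mFZnZVvM3oTIOJQUUnYnmZtrtum6a4eFZGNovOhu+YqC2FV2N1EnuKtzVlmqeIYxWHc2iqUol3Ma2SnWACB6V9+jEmdiMVZEaJut8noq4p5Zpr2lZAS4nbxDNFtRZilmgAhZlbwKx6/Ii3h7nHmSilJ3cWZl6Xu1pUQAdoRCiWeQ=="/>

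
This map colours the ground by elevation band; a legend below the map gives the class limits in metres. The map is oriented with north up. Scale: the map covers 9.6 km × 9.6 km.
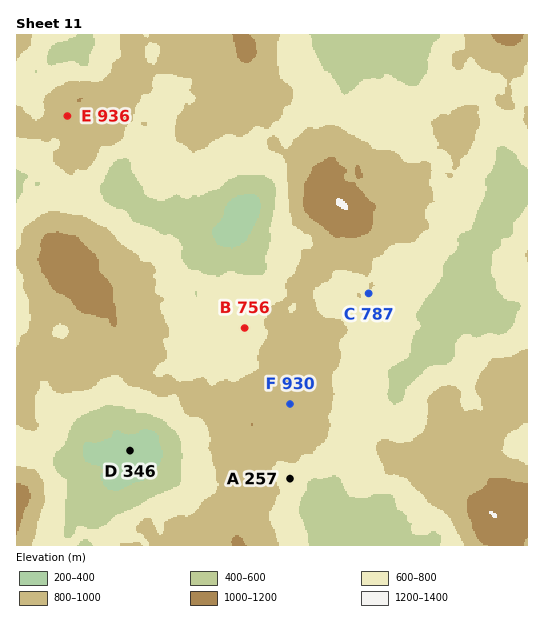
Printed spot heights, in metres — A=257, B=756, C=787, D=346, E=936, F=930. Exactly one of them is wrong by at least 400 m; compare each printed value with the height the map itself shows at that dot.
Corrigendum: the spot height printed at A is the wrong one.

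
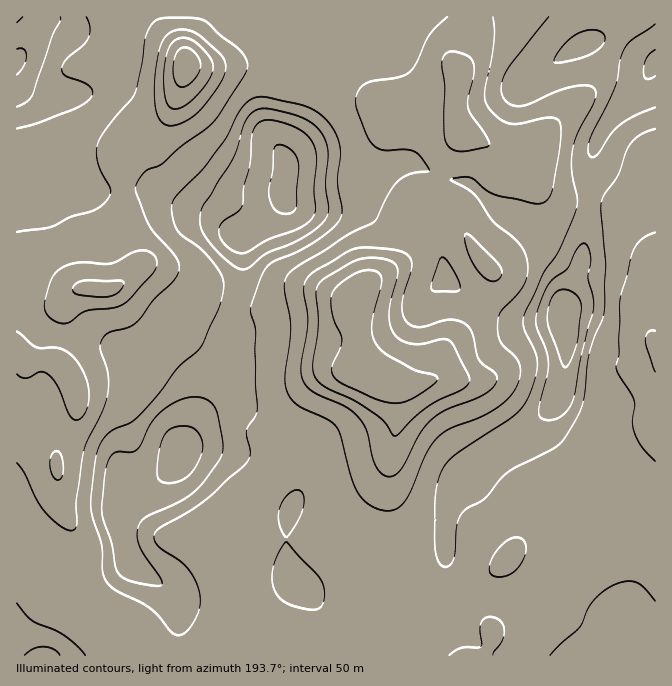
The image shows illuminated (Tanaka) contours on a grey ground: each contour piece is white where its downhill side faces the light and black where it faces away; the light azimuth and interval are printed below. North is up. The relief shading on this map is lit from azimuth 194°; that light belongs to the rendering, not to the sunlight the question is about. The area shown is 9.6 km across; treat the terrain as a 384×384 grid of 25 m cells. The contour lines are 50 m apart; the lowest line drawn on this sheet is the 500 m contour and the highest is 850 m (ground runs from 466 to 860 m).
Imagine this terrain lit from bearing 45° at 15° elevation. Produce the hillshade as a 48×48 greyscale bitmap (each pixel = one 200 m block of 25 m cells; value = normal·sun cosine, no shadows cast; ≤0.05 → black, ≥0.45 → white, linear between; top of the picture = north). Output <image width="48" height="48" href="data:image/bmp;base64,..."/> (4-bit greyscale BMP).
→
<image width="48" height="48" href="data:image/bmp;base64,Qk32BAAAAAAAAHYAAAAoAAAAMAAAADAAAAABAAQAAAAAAIAEAAATCwAAEwsAABAAAAAAAAAAAAAAABEREQAiIiIAMzMzAERERABVVVUAZmZmAHd3dwCIiIgAmZmZAKqqqgC7u7sAzMzMAN3d3QDu7u4A////AIrO/aiIZFZmaJqYiIiId4iIiHd3eJmYiKve25iGQ2d3eKmHd4iIh4iIiHd3iIiIiLzMqYdkJHiYmZdmZ4mIiIiIiHd3eId3ibqqmHUyJYqqmHVWeamIiIiIiId3eHd4mqmZh0ERR6u6h1RXmqmIh3d4iIh3iIiJqpmZhSAlis25hlVpq6mIh2Z4iIh3iJiZmZmYdSFZzdypdlaLu6mIdlV5mIiIiZiIiKmZhRKN7cuYdmebupmIdlaJmIiIiYiIiKqphAKtyqmYd2eaqZiIdlaKmIiIiIiIiZqpcQSrh4iId2aJmZiIdlaJmIiIiIiIiZmpUAWXZmd3d2aJmYiIh1aIiIiIiIh3iJq5QSV2ZWZ3d2eKqZmal1Z3eIiIiIh3iavIQiV3dmeId3eaqZm7l1VneIh3eId3iby3MiaYdniYd4iaqZrMllZneHdneId4mbymMkioZomZmZiZqZvcllZ4iHdmeIiImbqGVFmnV5q7upmZmavchmeJiId3eJiImph3dnmWaJvMupmZmazclmiZmZh2eZiImYeJlnmXeavMqZqZms79qIiaqZh2aKmImYicpWiHiavLmaqqzv/+uZmrqZdkabqImam9k1iHeKu6qru9///8qZqqmIZEasuYmqrMUVeHeJqqqqvP//25dniHZVVDWtyZrJm4EmeHd4mZmarO7Kl1RFVDI0QyOeyZvHd0FHiHd4iJmarNypdUM0VCI0QQGdyZzGZlVoiIeIeIiKu8y5hTIkVDNFMAGdyay2eZiJmIiHd4iau93KhTEkQyNVMAOturuXm6mruYiHd3iau+/bhjEkVDVmUhW9zMqIm7vMqHiHd3eavO7KhjI1ZWiYZDbO7bmImqmYd3iHdlaKq9yYdUNGd5u5dEjO7amYmYZEVnZnZCN5mZdmVCI1eL2mVFirzKmXh2VVZlNFQAFXZVVVQgAketxjRWd5zamWZmd3dTIiAAJVREVlMQE1i8cjVnZp3amGZnd3ZUMhACZ2REZmVEV5rJQ1d3ZpzKh3d3d2ZVQzNHiGVWiZh4mrumNXiHZou5iIiHd3dmVFZ4dlV6zcqZqYdkV4iIZXqpiIiHeIh3Znd3ZVac79qYh1VVeJmYZGiYiIh3iJmHiIh2ZVec7sqIh2Z4mqqYU0eJmXd3iZmIiId2ZVab3sqYiImqu6mXQkeZmXd4mZmIiId2U0es7tqZiJvMupiGQkeamGZ4iJh4qpiGQ1nO/9uZmazKhlZlQ1eZh1Z3eIiJzKmGRIz//9qqmZu4QzRVVVZ3ZlZmd4iK3bl2V8///rqpiJumIiNFZlZmZneIiImb7rh2ad/+y5mYd4umMiNVZVVWZomqqqmb7rhmecy6mZiHZ5unQzRmVURVZqq7qqmb77ZEWJh3eIh2eKumQ1Z3ZVVVZbu6mZmb7pIANmZWeIh3eKqFNGeIdmZmZsupiJmaykAANFVnipmIiZlkRWd4d3h3d7qomqqZpgADRWeJqpmIiIhlVmd4iJmZmZmZq7mIcwA1VXiZqpiIiIdmZ3d4iZmZmg=="/>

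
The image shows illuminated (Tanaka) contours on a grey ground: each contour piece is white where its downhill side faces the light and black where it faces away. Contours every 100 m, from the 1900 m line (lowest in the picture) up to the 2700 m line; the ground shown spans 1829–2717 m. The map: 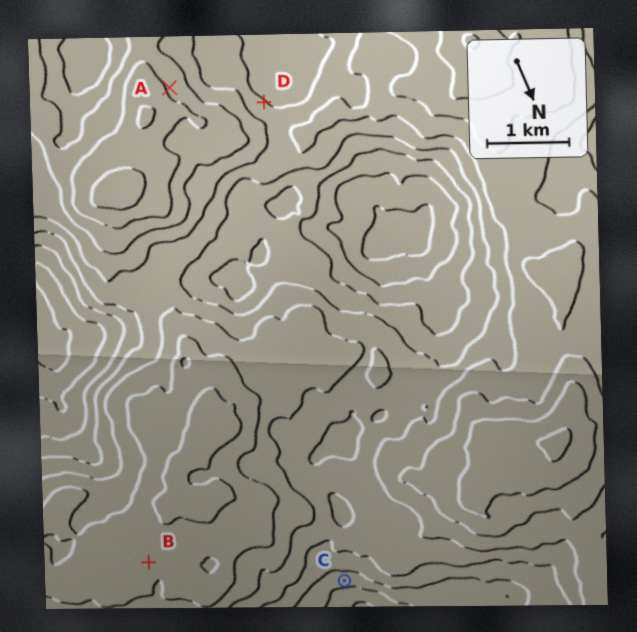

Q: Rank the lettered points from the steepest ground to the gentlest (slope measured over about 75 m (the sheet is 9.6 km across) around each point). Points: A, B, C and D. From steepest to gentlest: C D A B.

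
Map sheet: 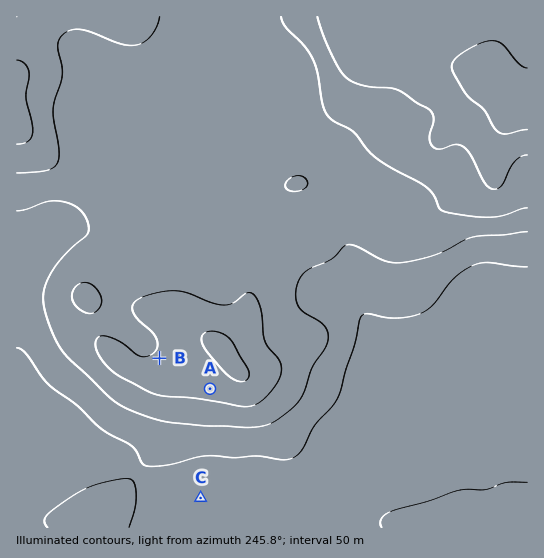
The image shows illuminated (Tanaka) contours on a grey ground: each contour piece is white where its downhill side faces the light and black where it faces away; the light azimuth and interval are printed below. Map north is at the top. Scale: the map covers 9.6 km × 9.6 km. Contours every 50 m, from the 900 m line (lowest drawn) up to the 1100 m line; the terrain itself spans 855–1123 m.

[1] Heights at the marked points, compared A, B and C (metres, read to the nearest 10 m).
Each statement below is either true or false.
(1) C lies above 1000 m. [false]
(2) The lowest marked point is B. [false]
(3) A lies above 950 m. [true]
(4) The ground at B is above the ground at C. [true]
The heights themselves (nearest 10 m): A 1020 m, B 1000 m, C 870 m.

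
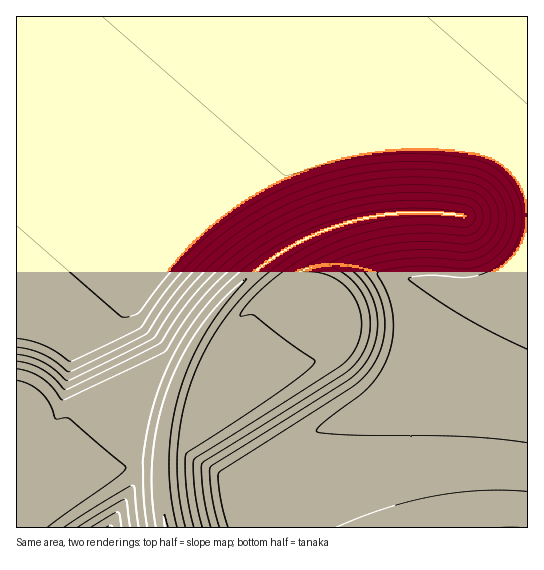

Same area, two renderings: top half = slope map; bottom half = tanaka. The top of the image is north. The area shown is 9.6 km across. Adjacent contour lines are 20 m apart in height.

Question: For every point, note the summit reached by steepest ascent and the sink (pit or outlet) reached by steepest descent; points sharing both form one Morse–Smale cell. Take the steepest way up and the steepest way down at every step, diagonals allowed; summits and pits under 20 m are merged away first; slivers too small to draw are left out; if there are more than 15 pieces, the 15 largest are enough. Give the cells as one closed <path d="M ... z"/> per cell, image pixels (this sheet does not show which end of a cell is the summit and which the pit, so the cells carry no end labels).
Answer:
<path d="M527 16l-511 1 1 511 8-1 42-30 67-36 26 1 1 37 6 29 70 0 0-45 8-10 109-62 27-19 16-19 30-56 23-34 27 0 10-3 20-11 13-11 8-11z"/><path d="M527 248l-13 16-20 13-17 6-27 0-23 34-30 56-24 26-128 74-8 10 0 44 290 1z"/><path d="M159 461l-25 0-67 36-44 30 143 1-5-29z"/>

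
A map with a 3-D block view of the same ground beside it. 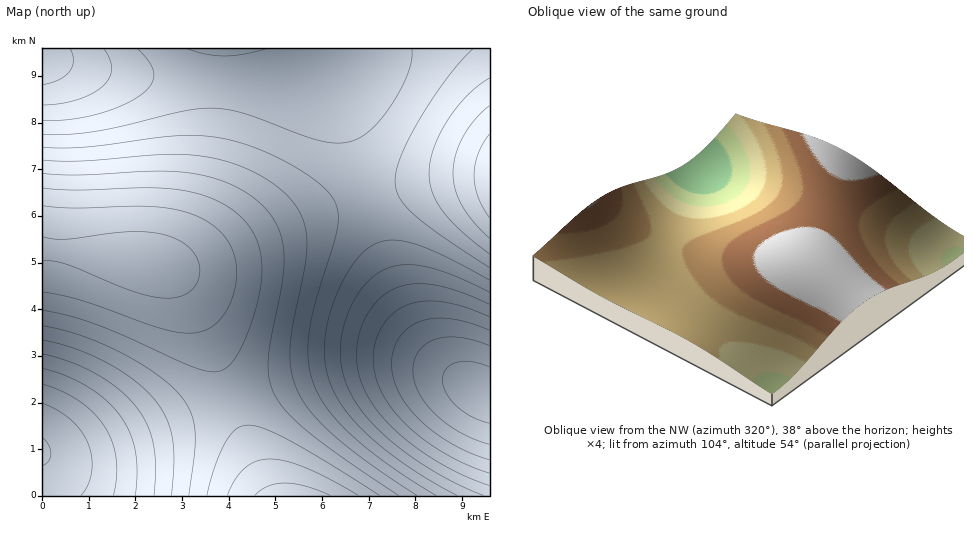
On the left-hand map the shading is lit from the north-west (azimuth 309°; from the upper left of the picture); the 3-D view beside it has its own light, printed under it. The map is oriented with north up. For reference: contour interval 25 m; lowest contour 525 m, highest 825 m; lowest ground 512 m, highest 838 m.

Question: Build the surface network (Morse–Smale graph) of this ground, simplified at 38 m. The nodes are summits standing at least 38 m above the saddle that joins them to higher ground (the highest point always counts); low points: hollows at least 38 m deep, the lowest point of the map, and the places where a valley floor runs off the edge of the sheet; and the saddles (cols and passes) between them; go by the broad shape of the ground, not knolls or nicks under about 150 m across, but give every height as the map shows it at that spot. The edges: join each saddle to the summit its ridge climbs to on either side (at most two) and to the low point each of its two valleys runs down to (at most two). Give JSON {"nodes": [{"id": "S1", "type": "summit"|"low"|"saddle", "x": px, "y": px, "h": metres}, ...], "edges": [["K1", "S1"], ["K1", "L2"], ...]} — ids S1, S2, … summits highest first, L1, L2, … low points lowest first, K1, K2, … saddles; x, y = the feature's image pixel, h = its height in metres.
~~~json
{"nodes": [
{"id": "S1", "type": "summit", "x": 292, "y": 495, "h": 838},
{"id": "S2", "type": "summit", "x": 148, "y": 263, "h": 836},
{"id": "S3", "type": "summit", "x": 489, "y": 178, "h": 794},
{"id": "L1", "type": "low", "x": 484, "y": 393, "h": 512},
{"id": "L2", "type": "low", "x": 43, "y": 53, "h": 584},
{"id": "L3", "type": "low", "x": 43, "y": 451, "h": 598},
{"id": "K1", "type": "saddle", "x": 53, "y": 250, "h": 827},
{"id": "K2", "type": "saddle", "x": 232, "y": 399, "h": 769},
{"id": "K3", "type": "saddle", "x": 366, "y": 197, "h": 692}],
"edges": [["K1", "S2"], ["K1", "L2"], ["K1", "L3"], ["K2", "S1"], ["K2", "S2"], ["K2", "L1"], ["K2", "L3"], ["K3", "S2"], ["K3", "S3"], ["K3", "L1"], ["K3", "L2"]]}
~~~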